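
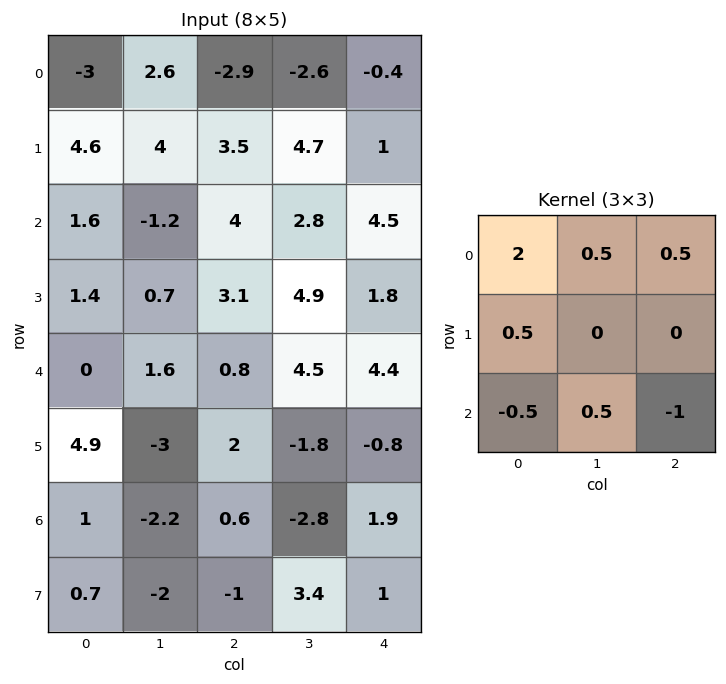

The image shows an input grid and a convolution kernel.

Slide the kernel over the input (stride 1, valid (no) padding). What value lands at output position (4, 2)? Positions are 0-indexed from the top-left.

3.45

The receptive field on the input at this output position is [0.8 4.5 4.4 / 2 -1.8 -0.8 / 0.6 -2.8 1.9]. Elementwise product with the kernel and sum: 0.8·2 + 4.5·0.5 + 4.4·0.5 + 2·0.5 + 0.6·-0.5 + -2.8·0.5 + 1.9·-1.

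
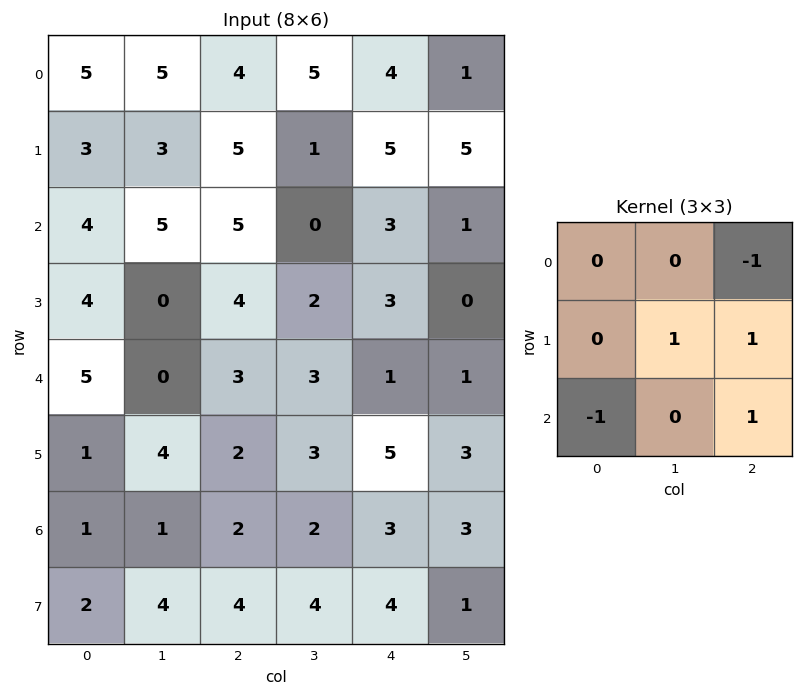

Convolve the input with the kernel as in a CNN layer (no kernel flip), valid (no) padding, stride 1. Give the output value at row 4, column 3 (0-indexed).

8

The receptive field on the input at this output position is [3 1 1 / 3 5 3 / 2 3 3]. Elementwise product with the kernel and sum: 1·-1 + 5·1 + 3·1 + 2·-1 + 3·1.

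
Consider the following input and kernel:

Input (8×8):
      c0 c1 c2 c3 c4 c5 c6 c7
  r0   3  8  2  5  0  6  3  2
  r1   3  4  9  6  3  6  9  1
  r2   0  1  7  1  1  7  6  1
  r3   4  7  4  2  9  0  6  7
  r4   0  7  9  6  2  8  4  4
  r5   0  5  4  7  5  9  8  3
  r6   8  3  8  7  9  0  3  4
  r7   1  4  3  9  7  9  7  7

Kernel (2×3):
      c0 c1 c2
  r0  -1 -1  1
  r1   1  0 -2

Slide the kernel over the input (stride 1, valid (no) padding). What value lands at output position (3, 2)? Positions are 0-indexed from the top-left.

The receptive field on the input at this output position is [4 2 9 / 9 6 2]. Elementwise product with the kernel and sum: 4·-1 + 2·-1 + 9·1 + 9·1 + 2·-2.

8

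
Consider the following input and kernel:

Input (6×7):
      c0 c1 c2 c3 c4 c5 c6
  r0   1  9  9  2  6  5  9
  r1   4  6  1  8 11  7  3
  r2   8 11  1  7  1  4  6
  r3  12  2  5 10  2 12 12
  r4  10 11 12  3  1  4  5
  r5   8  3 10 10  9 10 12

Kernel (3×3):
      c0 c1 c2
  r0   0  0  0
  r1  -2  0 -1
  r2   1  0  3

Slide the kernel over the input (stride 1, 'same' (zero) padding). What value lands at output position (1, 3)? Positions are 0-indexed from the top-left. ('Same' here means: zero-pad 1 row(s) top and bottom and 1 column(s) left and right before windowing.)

-9

The receptive field on the zero-padded input at this output position is [9 2 6 / 1 8 11 / 1 7 1]. Elementwise product with the kernel and sum: 1·-2 + 11·-1 + 1·1 + 1·3.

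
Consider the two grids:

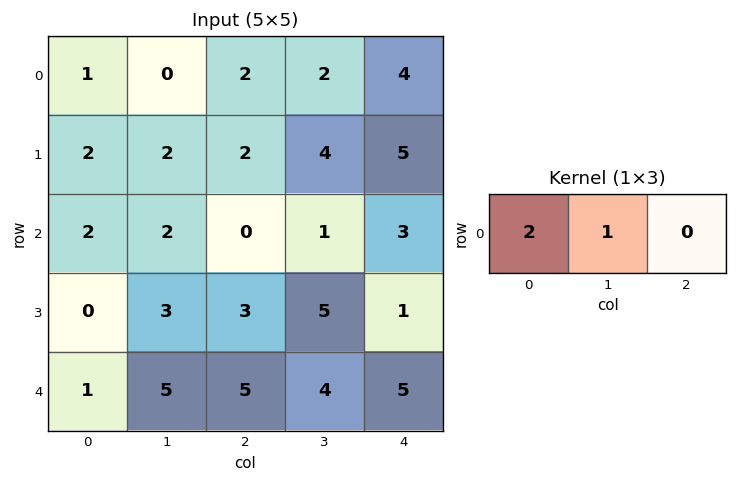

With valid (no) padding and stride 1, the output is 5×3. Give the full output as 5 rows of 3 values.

2 2 6
6 6 8
6 4 1
3 9 11
7 15 14

Output[0,0]: The receptive field on the input at this output position is [1 0 2]. Elementwise product with the kernel and sum: 1·2 + 0·1.
Output[0,1]: The receptive field on the input at this output position is [0 2 2]. Elementwise product with the kernel and sum: 0·2 + 2·1.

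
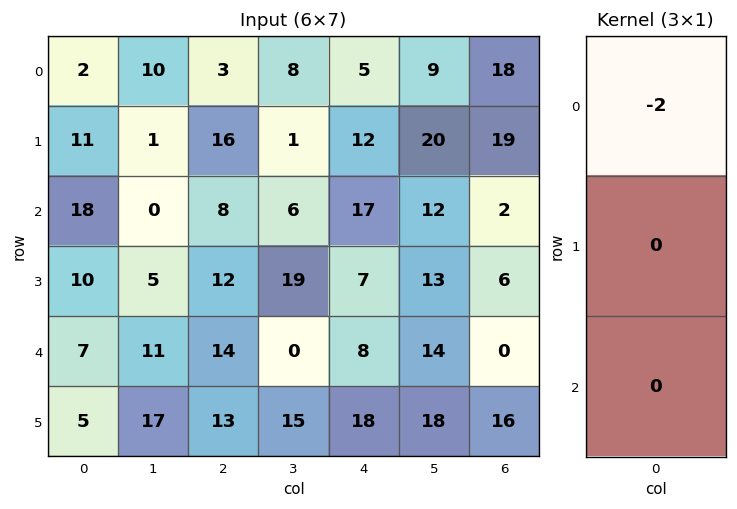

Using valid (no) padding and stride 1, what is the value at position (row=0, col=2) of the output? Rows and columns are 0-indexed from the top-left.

-6

The receptive field on the input at this output position is [3 / 16 / 8]. Elementwise product with the kernel and sum: 3·-2.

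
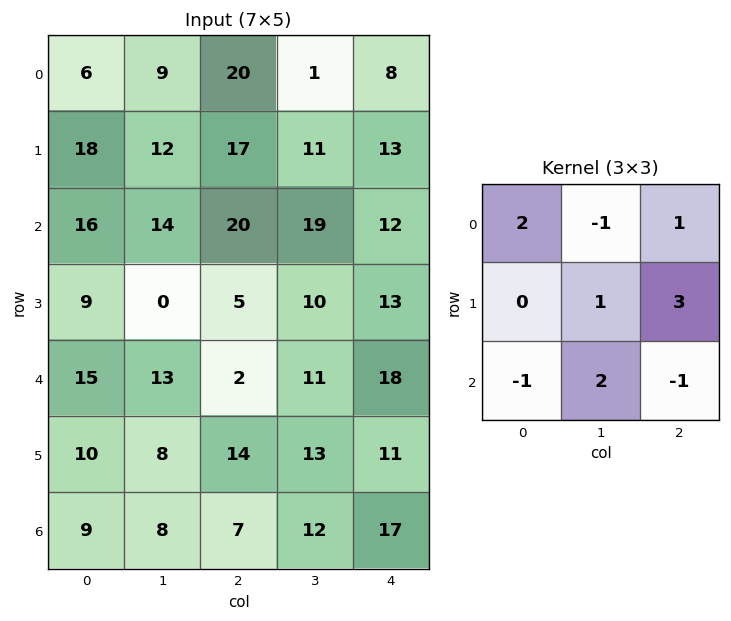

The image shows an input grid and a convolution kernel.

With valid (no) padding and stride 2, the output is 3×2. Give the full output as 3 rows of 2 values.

Output[0,0]: The receptive field on the input at this output position is [6 9 20 / 18 12 17 / 16 14 20]. Elementwise product with the kernel and sum: 6·2 + 9·-1 + 20·1 + 12·1 + 17·3 + 16·-1 + 14·2 + 20·-1.
Output[0,1]: The receptive field on the input at this output position is [20 1 8 / 17 11 13 / 20 19 12]. Elementwise product with the kernel and sum: 20·2 + 1·-1 + 8·1 + 11·1 + 13·3 + 20·-1 + 19·2 + 12·-1.

78 103
62 84
69 57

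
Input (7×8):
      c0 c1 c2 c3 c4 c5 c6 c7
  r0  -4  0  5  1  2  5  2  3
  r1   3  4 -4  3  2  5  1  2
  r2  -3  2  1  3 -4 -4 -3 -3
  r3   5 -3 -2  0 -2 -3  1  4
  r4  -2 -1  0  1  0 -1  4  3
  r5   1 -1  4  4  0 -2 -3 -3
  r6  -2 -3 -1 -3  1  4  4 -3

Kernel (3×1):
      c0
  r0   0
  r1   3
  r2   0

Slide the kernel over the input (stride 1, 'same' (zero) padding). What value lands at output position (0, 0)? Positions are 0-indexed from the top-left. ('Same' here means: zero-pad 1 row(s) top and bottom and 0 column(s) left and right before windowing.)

-12

The receptive field on the zero-padded input at this output position is [0 / -4 / 3]. Elementwise product with the kernel and sum: -4·3.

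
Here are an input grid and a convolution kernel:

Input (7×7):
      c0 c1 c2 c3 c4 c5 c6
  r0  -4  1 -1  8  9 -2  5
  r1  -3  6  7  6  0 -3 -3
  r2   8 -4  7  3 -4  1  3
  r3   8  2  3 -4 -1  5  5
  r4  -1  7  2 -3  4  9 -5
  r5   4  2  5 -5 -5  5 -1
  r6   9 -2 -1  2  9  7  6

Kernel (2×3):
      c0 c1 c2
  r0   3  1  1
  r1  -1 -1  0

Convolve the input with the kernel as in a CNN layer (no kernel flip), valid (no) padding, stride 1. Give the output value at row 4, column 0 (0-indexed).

The receptive field on the input at this output position is [-1 7 2 / 4 2 5]. Elementwise product with the kernel and sum: -1·3 + 7·1 + 2·1 + 4·-1 + 2·-1.

0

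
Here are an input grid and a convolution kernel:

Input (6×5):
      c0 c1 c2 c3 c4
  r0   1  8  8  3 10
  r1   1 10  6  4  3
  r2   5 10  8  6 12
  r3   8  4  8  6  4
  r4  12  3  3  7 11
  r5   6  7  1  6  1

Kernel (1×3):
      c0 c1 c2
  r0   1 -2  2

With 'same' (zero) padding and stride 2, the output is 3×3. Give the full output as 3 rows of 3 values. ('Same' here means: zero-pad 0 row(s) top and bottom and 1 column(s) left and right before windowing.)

Output[0,0]: The receptive field on the zero-padded input at this output position is [0 1 8]. Elementwise product with the kernel and sum: 0·1 + 1·-2 + 8·2.

14 -2 -17
10 6 -18
-18 11 -15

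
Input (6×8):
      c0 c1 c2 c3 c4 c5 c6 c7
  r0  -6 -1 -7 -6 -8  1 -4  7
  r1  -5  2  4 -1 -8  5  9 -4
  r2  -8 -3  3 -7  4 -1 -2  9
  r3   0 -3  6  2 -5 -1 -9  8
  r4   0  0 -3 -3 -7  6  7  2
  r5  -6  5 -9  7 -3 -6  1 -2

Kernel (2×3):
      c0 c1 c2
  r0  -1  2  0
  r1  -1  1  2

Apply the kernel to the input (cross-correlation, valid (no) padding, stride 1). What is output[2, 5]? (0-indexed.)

The receptive field on the input at this output position is [-1 -2 9 / -1 -9 8]. Elementwise product with the kernel and sum: -1·-1 + -2·2 + -1·-1 + -9·1 + 8·2.

5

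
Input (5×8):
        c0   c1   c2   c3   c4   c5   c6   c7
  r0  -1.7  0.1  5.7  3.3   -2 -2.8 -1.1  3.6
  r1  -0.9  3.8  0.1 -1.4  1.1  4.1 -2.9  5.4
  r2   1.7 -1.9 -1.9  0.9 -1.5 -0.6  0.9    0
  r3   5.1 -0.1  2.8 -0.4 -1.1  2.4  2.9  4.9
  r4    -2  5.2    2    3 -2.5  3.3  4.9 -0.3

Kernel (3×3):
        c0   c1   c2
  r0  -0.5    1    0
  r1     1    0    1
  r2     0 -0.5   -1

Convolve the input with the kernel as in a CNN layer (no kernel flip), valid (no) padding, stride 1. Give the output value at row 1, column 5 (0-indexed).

-11.9

The receptive field on the input at this output position is [4.1 -2.9 5.4 / -0.6 0.9 0 / 2.4 2.9 4.9]. Elementwise product with the kernel and sum: 4.1·-0.5 + -2.9·1 + -0.6·1 + 0·1 + 2.9·-0.5 + 4.9·-1.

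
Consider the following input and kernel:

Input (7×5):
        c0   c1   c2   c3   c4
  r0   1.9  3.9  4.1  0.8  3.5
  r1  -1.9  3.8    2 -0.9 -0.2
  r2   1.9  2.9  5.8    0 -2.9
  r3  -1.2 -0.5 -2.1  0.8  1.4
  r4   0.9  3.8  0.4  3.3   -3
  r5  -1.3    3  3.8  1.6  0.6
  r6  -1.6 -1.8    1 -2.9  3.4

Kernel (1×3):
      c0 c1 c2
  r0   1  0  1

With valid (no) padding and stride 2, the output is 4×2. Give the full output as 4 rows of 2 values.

6 7.6
7.7 2.9
1.3 -2.6
-0.6 4.4

Output[0,0]: The receptive field on the input at this output position is [1.9 3.9 4.1]. Elementwise product with the kernel and sum: 1.9·1 + 4.1·1.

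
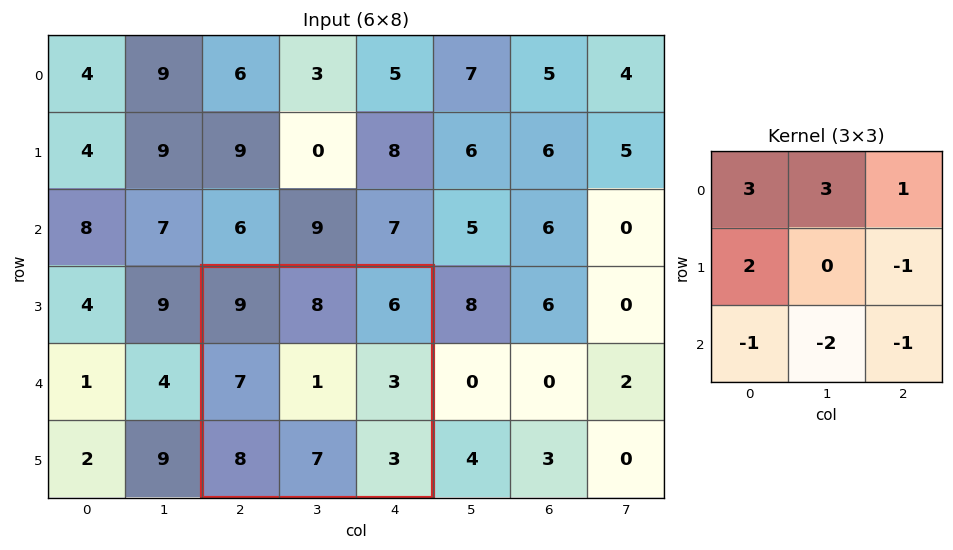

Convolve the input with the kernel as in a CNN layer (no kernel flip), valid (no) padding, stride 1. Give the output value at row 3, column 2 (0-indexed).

The receptive field on the input at this output position is [9 8 6 / 7 1 3 / 8 7 3]. Elementwise product with the kernel and sum: 9·3 + 8·3 + 6·1 + 7·2 + 3·-1 + 8·-1 + 7·-2 + 3·-1.

43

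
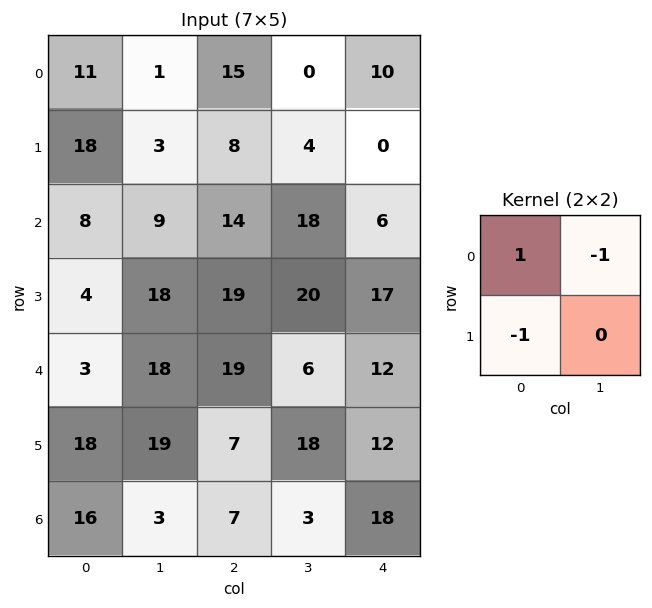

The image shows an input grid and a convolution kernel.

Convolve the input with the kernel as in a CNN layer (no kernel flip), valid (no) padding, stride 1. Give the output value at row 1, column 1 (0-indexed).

-14

The receptive field on the input at this output position is [3 8 / 9 14]. Elementwise product with the kernel and sum: 3·1 + 8·-1 + 9·-1.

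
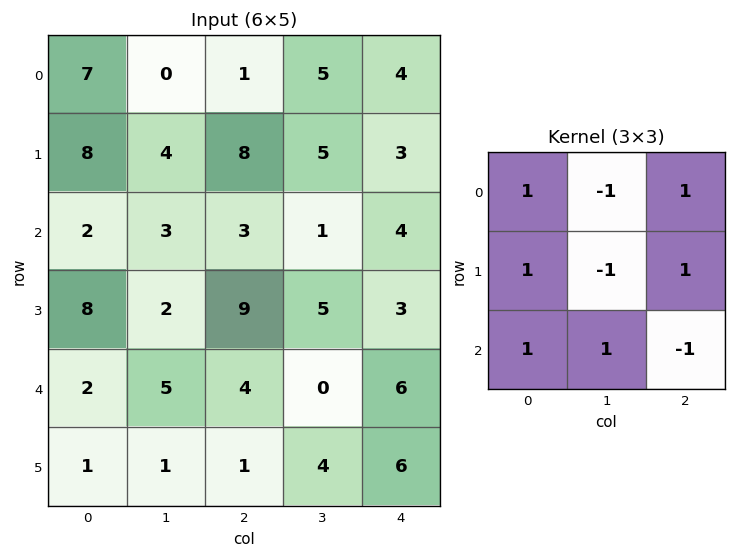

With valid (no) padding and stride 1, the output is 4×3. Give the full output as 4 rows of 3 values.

22 10 6
15 8 23
20 8 11
17 -3 16

Output[0,0]: The receptive field on the input at this output position is [7 0 1 / 8 4 8 / 2 3 3]. Elementwise product with the kernel and sum: 7·1 + 0·-1 + 1·1 + 8·1 + 4·-1 + 8·1 + 2·1 + 3·1 + 3·-1.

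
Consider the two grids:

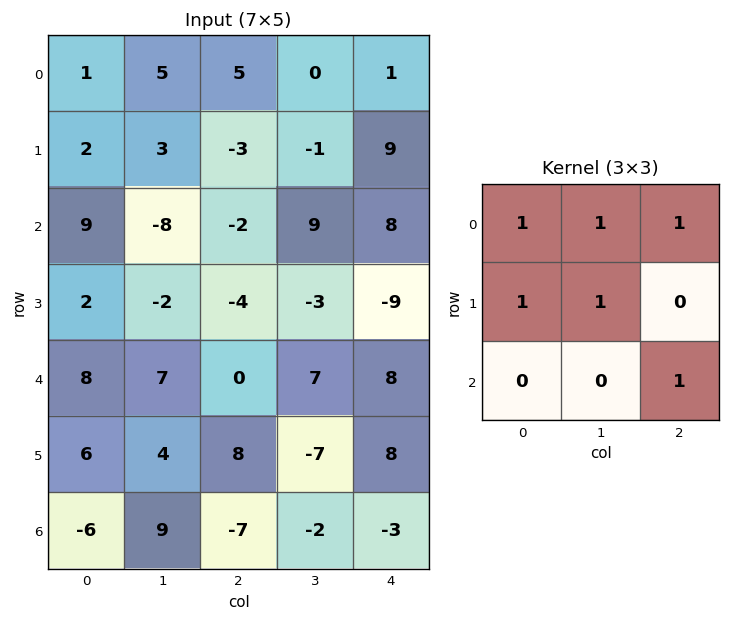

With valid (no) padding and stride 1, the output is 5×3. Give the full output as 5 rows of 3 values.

14 19 10
-1 -14 3
-1 0 16
19 -9 -1
18 24 13

Output[0,0]: The receptive field on the input at this output position is [1 5 5 / 2 3 -3 / 9 -8 -2]. Elementwise product with the kernel and sum: 1·1 + 5·1 + 5·1 + 2·1 + 3·1 + -2·1.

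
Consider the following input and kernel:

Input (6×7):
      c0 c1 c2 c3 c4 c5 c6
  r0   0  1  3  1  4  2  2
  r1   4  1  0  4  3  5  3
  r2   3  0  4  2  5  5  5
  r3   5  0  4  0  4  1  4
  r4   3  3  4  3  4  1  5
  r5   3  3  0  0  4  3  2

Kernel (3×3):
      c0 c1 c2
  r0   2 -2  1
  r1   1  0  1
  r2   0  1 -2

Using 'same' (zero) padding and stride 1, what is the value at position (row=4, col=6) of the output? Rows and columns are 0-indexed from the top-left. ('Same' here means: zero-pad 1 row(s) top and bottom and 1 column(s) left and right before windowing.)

The receptive field on the zero-padded input at this output position is [1 4 0 / 1 5 0 / 3 2 0]. Elementwise product with the kernel and sum: 1·2 + 4·-2 + 0·1 + 1·1 + 0·1 + 2·1 + 0·-2.

-3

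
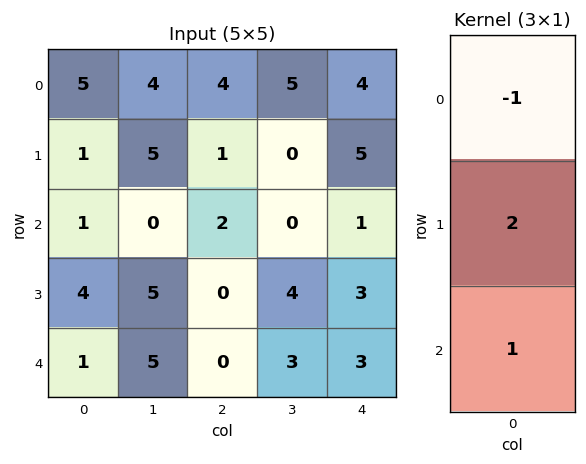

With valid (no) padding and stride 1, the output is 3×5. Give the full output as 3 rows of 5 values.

Output[0,0]: The receptive field on the input at this output position is [5 / 1 / 1]. Elementwise product with the kernel and sum: 5·-1 + 1·2 + 1·1.

-2 6 0 -5 7
5 0 3 4 0
8 15 -2 11 8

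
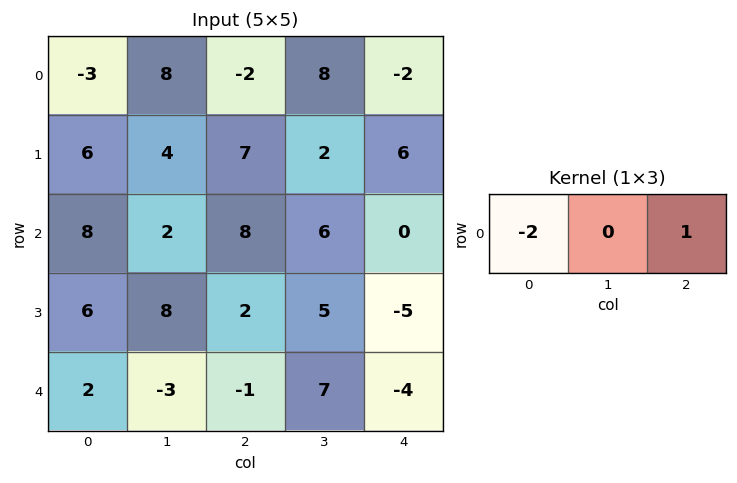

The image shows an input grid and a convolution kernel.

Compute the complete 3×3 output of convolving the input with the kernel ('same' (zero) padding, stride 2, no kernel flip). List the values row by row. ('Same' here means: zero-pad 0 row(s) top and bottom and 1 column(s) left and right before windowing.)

8 -8 -16
2 2 -12
-3 13 -14

Output[0,0]: The receptive field on the zero-padded input at this output position is [0 -3 8]. Elementwise product with the kernel and sum: 0·-2 + 8·1.
Output[0,1]: The receptive field on the zero-padded input at this output position is [8 -2 8]. Elementwise product with the kernel and sum: 8·-2 + 8·1.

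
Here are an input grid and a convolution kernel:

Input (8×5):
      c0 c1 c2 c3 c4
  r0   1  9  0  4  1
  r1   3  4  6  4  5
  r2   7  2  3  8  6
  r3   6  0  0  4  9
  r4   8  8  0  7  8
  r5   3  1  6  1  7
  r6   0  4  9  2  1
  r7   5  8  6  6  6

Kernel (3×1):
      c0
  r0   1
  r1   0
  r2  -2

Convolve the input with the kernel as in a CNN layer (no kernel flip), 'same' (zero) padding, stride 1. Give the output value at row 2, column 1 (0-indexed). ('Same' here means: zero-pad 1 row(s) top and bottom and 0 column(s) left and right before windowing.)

4

The receptive field on the zero-padded input at this output position is [4 / 2 / 0]. Elementwise product with the kernel and sum: 4·1 + 0·-2.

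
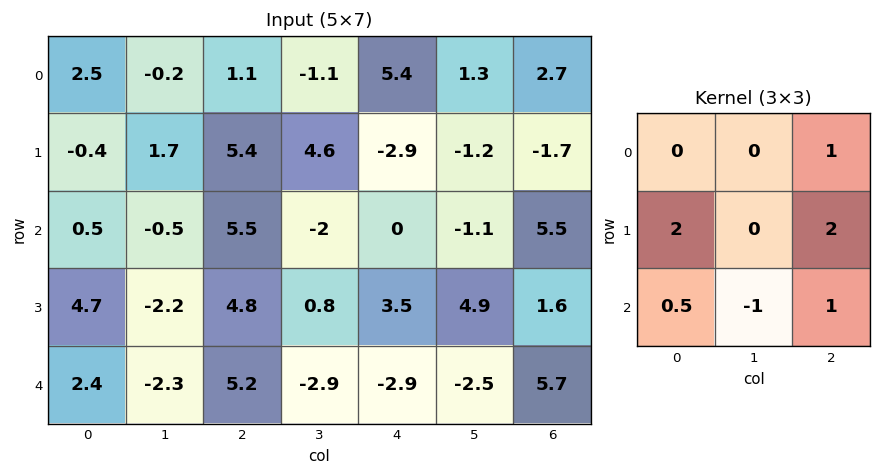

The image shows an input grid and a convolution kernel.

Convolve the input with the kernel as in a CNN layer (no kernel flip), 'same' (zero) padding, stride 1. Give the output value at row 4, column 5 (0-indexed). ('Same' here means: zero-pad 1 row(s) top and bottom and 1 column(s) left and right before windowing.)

7.2

The receptive field on the zero-padded input at this output position is [3.5 4.9 1.6 / -2.9 -2.5 5.7 / 0 0 0]. Elementwise product with the kernel and sum: 1.6·1 + -2.9·2 + 5.7·2 + 0·0.5 + 0·-1 + 0·1.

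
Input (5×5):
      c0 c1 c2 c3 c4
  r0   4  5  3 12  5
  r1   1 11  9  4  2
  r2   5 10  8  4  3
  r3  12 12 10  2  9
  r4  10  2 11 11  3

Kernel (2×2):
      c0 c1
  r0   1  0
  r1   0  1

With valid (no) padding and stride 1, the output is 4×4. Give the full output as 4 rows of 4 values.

Output[0,0]: The receptive field on the input at this output position is [4 5 / 1 11]. Elementwise product with the kernel and sum: 4·1 + 11·1.
Output[0,1]: The receptive field on the input at this output position is [5 3 / 11 9]. Elementwise product with the kernel and sum: 5·1 + 9·1.

15 14 7 14
11 19 13 7
17 20 10 13
14 23 21 5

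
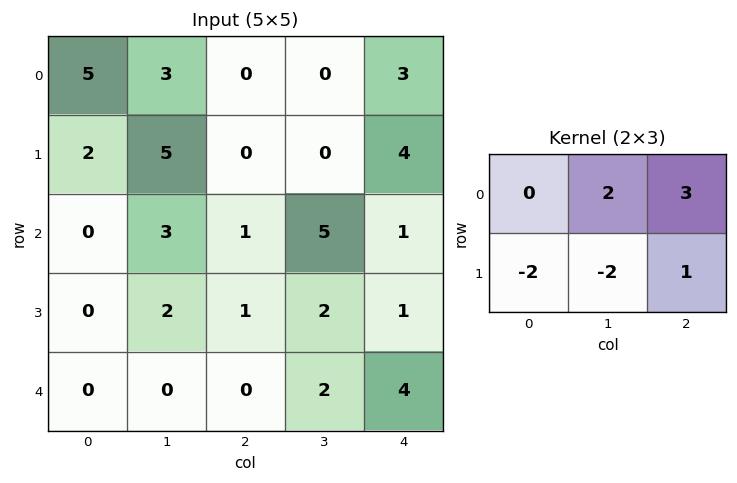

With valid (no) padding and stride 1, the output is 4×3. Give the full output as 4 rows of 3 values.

Output[0,0]: The receptive field on the input at this output position is [5 3 0 / 2 5 0]. Elementwise product with the kernel and sum: 3·2 + 0·3 + 2·-2 + 5·-2 + 0·1.
Output[0,1]: The receptive field on the input at this output position is [3 0 0 / 5 0 0]. Elementwise product with the kernel and sum: 0·2 + 0·3 + 5·-2 + 0·-2 + 0·1.

-8 -10 13
5 -3 1
6 13 8
7 10 7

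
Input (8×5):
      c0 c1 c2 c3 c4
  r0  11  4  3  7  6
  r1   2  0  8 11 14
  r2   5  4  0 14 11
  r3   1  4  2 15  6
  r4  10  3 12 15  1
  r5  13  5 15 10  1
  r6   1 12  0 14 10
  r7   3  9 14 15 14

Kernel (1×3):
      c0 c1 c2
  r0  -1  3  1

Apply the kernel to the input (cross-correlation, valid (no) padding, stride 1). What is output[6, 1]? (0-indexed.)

The receptive field on the input at this output position is [12 0 14]. Elementwise product with the kernel and sum: 12·-1 + 0·3 + 14·1.

2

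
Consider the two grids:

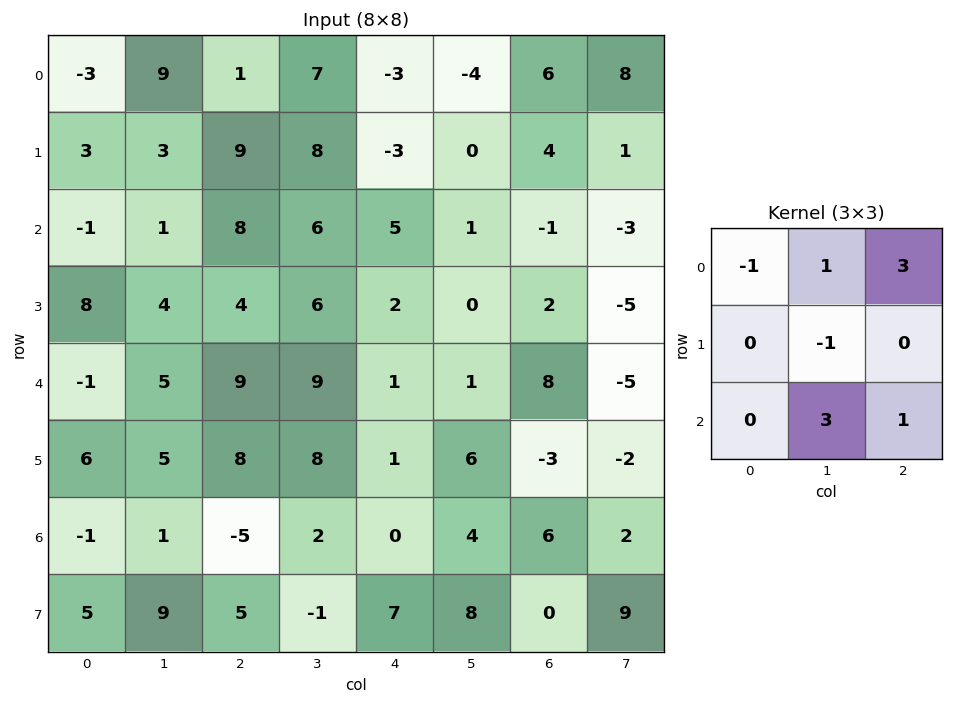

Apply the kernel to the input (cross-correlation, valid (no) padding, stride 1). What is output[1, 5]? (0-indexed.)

The receptive field on the input at this output position is [0 4 1 / 1 -1 -3 / 0 2 -5]. Elementwise product with the kernel and sum: 0·-1 + 4·1 + 1·3 + -1·-1 + 2·3 + -5·1.

9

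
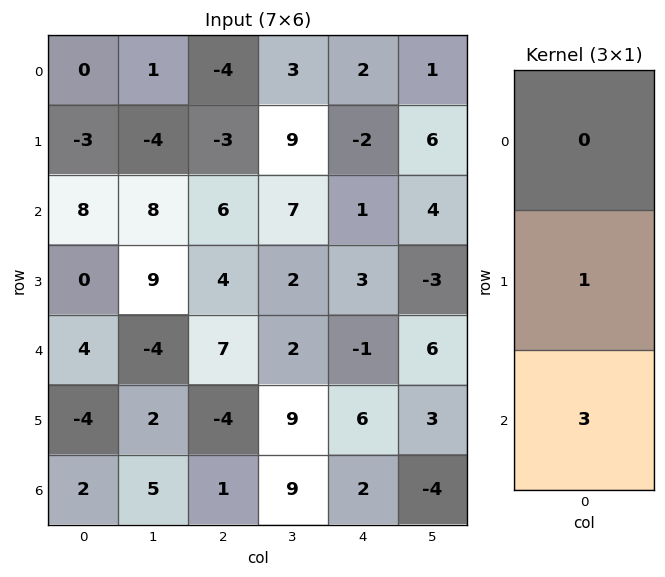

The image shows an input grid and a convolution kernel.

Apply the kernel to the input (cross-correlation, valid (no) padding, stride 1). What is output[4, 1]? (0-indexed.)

The receptive field on the input at this output position is [-4 / 2 / 5]. Elementwise product with the kernel and sum: 2·1 + 5·3.

17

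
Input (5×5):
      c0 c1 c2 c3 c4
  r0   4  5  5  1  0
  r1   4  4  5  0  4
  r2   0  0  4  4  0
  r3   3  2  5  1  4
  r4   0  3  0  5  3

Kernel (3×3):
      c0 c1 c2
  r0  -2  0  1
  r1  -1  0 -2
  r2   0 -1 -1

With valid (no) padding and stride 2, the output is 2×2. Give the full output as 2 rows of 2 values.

-21 -27
-12 -29

Output[0,0]: The receptive field on the input at this output position is [4 5 5 / 4 4 5 / 0 0 4]. Elementwise product with the kernel and sum: 4·-2 + 5·1 + 4·-1 + 5·-2 + 0·-1 + 4·-1.
Output[0,1]: The receptive field on the input at this output position is [5 1 0 / 5 0 4 / 4 4 0]. Elementwise product with the kernel and sum: 5·-2 + 0·1 + 5·-1 + 4·-2 + 4·-1 + 0·-1.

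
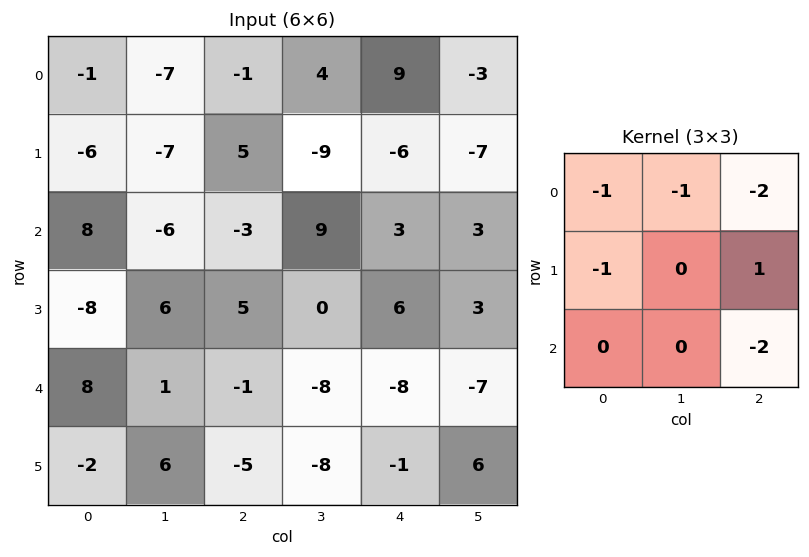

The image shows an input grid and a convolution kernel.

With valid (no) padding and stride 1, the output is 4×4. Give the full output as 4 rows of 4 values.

Output[0,0]: The receptive field on the input at this output position is [-1 -7 -1 / -6 -7 5 / 8 -6 -3]. Elementwise product with the kernel and sum: -1·-1 + -7·-1 + -1·-2 + -6·-1 + 5·1 + -3·-2.
Output[0,1]: The receptive field on the input at this output position is [-7 -1 4 / -7 5 -9 / -6 -3 9]. Elementwise product with the kernel and sum: -7·-1 + -1·-1 + 4·-2 + -7·-1 + -9·1 + 9·-2.

27 -20 -38 -11
-18 35 10 17
19 1 5 -1
-7 -4 -22 -23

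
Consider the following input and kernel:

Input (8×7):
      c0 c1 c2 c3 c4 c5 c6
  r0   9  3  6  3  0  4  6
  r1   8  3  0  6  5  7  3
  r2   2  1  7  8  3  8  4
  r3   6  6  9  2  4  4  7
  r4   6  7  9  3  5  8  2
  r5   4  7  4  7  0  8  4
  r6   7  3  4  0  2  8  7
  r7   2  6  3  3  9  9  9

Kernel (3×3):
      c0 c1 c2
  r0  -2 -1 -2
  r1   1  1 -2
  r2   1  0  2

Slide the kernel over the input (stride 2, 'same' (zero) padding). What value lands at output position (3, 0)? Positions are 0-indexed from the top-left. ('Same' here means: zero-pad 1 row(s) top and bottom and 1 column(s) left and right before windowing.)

The receptive field on the zero-padded input at this output position is [0 4 7 / 0 7 3 / 0 2 6]. Elementwise product with the kernel and sum: 0·-2 + 4·-1 + 7·-2 + 0·1 + 7·1 + 3·-2 + 0·1 + 6·2.

-5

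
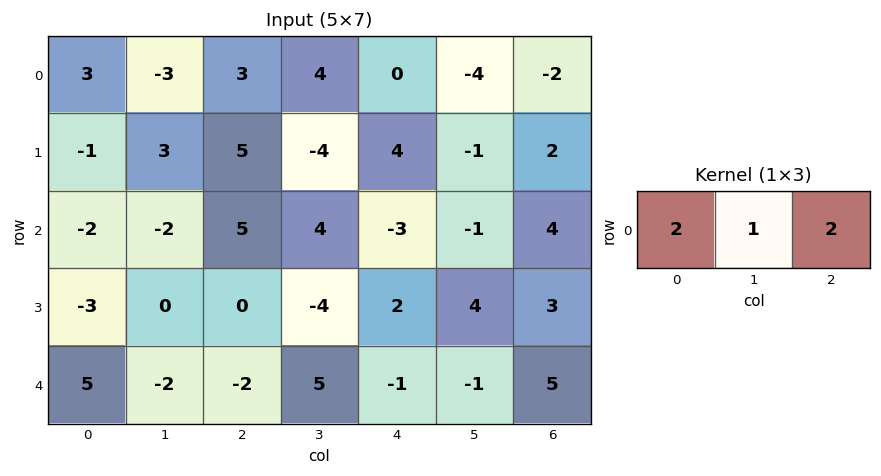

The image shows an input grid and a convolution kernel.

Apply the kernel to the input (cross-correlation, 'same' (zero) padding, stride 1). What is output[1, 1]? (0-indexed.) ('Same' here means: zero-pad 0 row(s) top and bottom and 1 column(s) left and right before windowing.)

The receptive field on the zero-padded input at this output position is [-1 3 5]. Elementwise product with the kernel and sum: -1·2 + 3·1 + 5·2.

11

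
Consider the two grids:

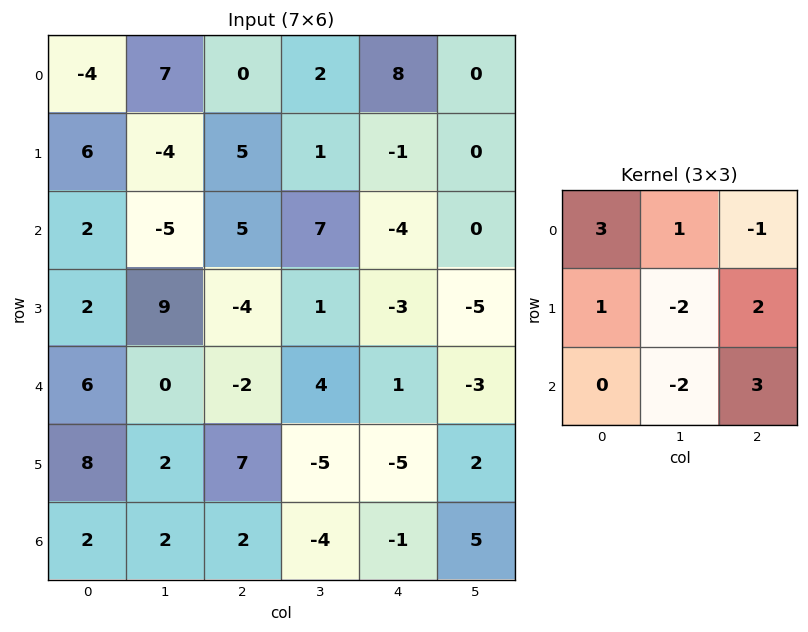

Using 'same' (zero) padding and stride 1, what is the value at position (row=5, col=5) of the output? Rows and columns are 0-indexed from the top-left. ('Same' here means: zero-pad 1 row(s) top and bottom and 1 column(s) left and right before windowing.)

-19

The receptive field on the zero-padded input at this output position is [1 -3 0 / -5 2 0 / -1 5 0]. Elementwise product with the kernel and sum: 1·3 + -3·1 + 0·-1 + -5·1 + 2·-2 + 0·2 + 5·-2 + 0·3.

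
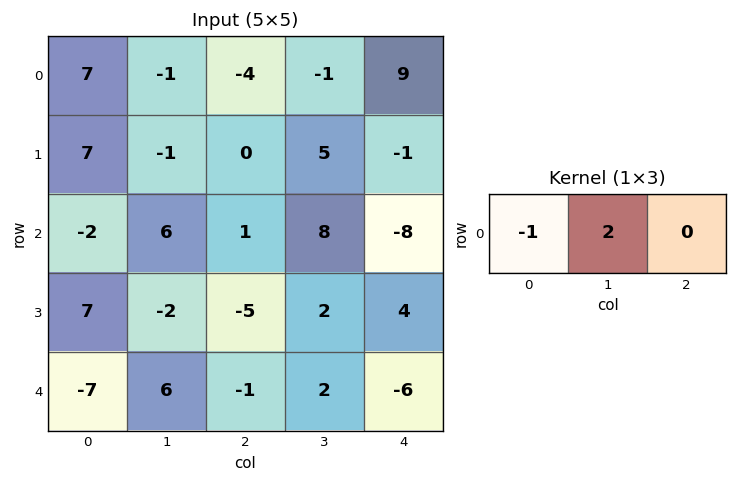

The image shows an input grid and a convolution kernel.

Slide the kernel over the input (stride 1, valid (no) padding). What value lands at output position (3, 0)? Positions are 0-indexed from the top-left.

-11

The receptive field on the input at this output position is [7 -2 -5]. Elementwise product with the kernel and sum: 7·-1 + -2·2.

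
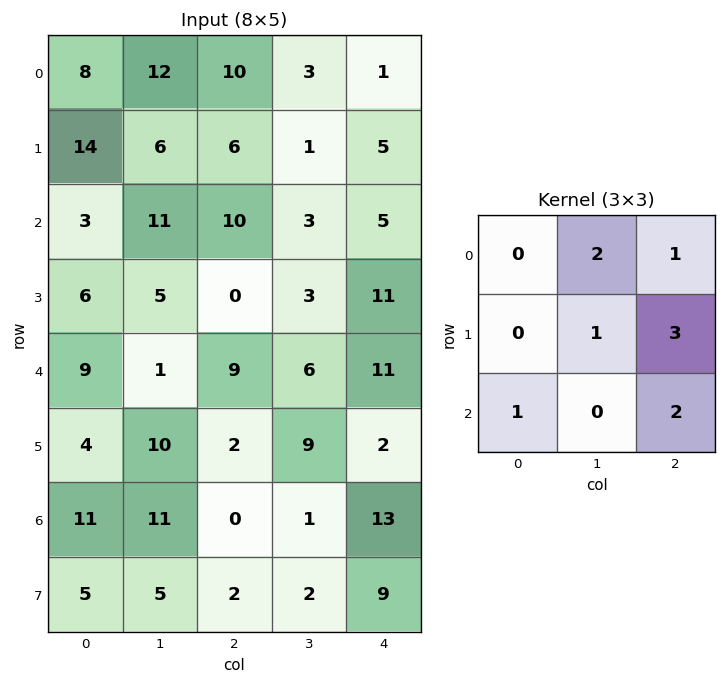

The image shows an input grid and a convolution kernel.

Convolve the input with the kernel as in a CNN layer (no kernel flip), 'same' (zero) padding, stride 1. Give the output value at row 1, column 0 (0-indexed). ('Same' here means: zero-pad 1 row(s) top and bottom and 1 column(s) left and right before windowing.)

The receptive field on the zero-padded input at this output position is [0 8 12 / 0 14 6 / 0 3 11]. Elementwise product with the kernel and sum: 8·2 + 12·1 + 14·1 + 6·3 + 0·1 + 11·2.

82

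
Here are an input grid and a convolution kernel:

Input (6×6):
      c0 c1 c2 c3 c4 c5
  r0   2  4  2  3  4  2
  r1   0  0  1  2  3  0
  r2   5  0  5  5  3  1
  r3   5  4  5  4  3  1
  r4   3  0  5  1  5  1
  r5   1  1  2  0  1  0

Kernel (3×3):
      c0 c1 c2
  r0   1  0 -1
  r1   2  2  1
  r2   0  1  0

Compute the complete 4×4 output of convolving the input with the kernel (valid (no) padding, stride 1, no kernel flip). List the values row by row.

1 10 12 14
18 18 25 22
23 22 24 24
12 13 19 17

Output[0,0]: The receptive field on the input at this output position is [2 4 2 / 0 0 1 / 5 0 5]. Elementwise product with the kernel and sum: 2·1 + 2·-1 + 0·2 + 0·2 + 1·1 + 0·1.
Output[0,1]: The receptive field on the input at this output position is [4 2 3 / 0 1 2 / 0 5 5]. Elementwise product with the kernel and sum: 4·1 + 3·-1 + 0·2 + 1·2 + 2·1 + 5·1.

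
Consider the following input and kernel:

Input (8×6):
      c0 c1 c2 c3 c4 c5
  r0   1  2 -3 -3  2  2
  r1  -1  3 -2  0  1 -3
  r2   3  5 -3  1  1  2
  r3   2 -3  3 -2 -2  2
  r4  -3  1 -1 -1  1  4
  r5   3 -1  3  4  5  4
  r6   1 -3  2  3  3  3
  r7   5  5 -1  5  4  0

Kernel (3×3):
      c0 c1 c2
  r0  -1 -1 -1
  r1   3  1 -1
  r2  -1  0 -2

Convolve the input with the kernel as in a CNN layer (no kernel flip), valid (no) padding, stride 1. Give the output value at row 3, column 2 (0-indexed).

The receptive field on the input at this output position is [3 -2 -2 / -1 -1 1 / 3 4 5]. Elementwise product with the kernel and sum: 3·-1 + -2·-1 + -2·-1 + -1·3 + -1·1 + 1·-1 + 3·-1 + 5·-2.

-17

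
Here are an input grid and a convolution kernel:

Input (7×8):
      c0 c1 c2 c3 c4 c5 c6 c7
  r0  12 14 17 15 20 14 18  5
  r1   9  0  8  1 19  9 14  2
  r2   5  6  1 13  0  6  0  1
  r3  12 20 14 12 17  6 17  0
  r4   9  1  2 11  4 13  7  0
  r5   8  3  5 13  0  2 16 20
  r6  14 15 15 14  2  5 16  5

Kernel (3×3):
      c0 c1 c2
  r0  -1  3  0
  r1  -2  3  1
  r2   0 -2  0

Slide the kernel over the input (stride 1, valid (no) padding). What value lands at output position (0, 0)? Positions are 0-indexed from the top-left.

The receptive field on the input at this output position is [12 14 17 / 9 0 8 / 5 6 1]. Elementwise product with the kernel and sum: 12·-1 + 14·3 + 9·-2 + 0·3 + 8·1 + 6·-2.

8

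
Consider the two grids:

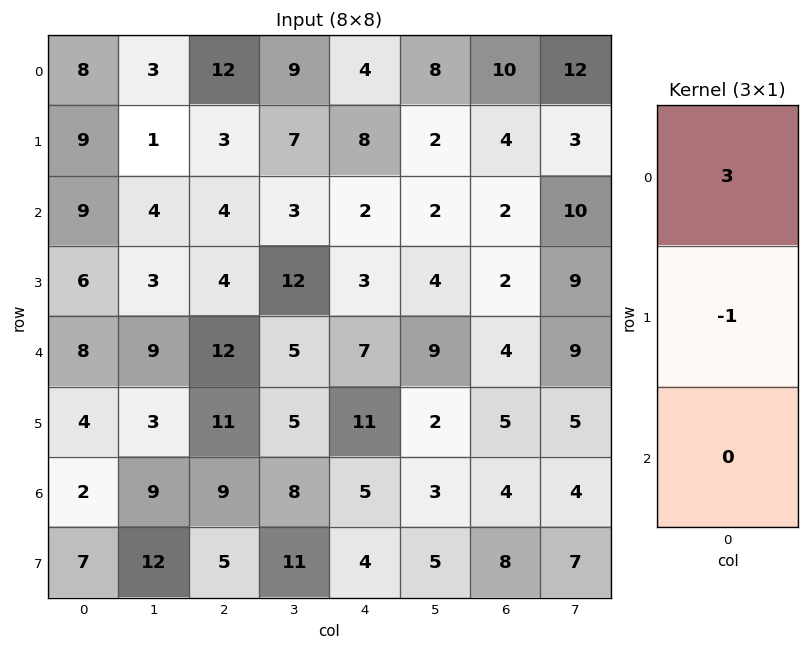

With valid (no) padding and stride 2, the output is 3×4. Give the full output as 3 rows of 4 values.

Output[0,0]: The receptive field on the input at this output position is [8 / 9 / 9]. Elementwise product with the kernel and sum: 8·3 + 9·-1.

15 33 4 26
21 8 3 4
20 25 10 7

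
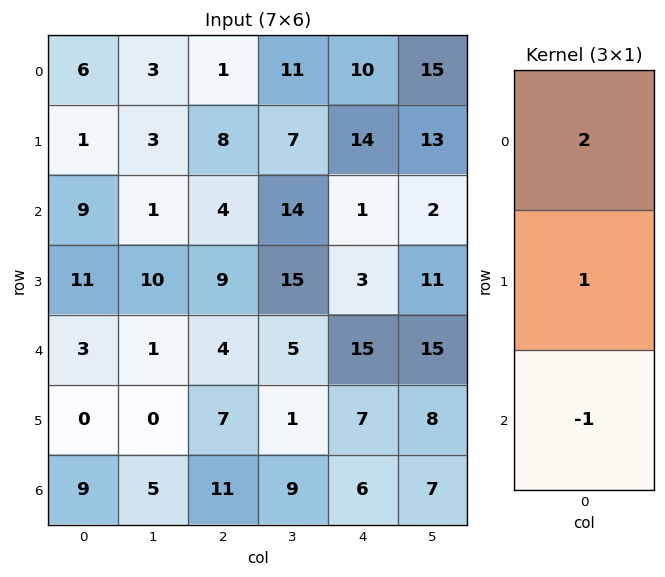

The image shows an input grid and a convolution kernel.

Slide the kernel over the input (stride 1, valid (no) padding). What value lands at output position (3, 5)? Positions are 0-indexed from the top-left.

29

The receptive field on the input at this output position is [11 / 15 / 8]. Elementwise product with the kernel and sum: 11·2 + 15·1 + 8·-1.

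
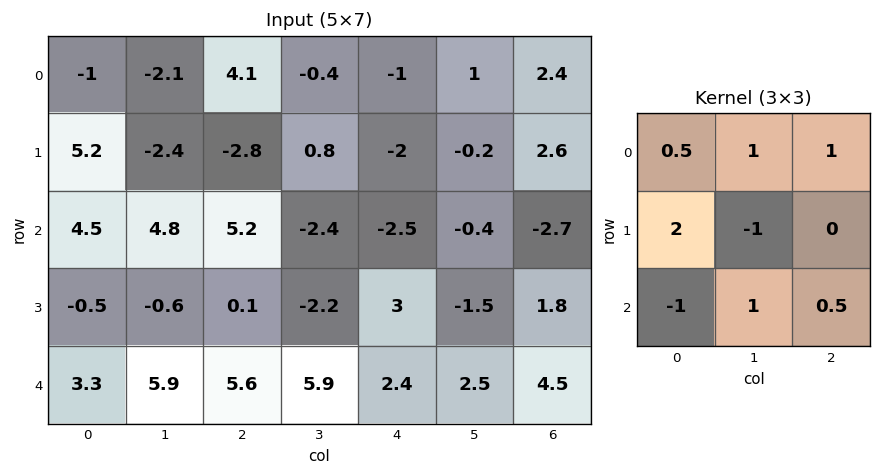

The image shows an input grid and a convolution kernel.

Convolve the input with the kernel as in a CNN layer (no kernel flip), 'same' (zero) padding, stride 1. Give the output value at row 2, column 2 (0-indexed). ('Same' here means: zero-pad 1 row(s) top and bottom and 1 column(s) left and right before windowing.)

0.8

The receptive field on the zero-padded input at this output position is [-2.4 -2.8 0.8 / 4.8 5.2 -2.4 / -0.6 0.1 -2.2]. Elementwise product with the kernel and sum: -2.4·0.5 + -2.8·1 + 0.8·1 + 4.8·2 + 5.2·-1 + -0.6·-1 + 0.1·1 + -2.2·0.5.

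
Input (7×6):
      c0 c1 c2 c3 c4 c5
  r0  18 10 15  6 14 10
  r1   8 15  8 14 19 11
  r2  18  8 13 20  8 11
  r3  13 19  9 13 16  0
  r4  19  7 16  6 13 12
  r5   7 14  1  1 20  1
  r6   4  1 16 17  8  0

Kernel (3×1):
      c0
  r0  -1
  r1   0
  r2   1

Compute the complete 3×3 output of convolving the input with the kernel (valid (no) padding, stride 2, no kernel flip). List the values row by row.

0 -2 -6
1 3 5
-15 0 -5

Output[0,0]: The receptive field on the input at this output position is [18 / 8 / 18]. Elementwise product with the kernel and sum: 18·-1 + 18·1.
Output[0,1]: The receptive field on the input at this output position is [15 / 8 / 13]. Elementwise product with the kernel and sum: 15·-1 + 13·1.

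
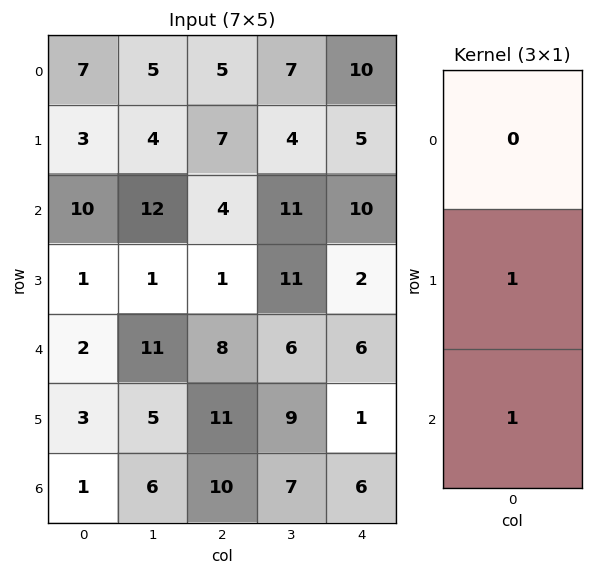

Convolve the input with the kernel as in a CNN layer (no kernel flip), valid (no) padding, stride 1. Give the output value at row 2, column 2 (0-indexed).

The receptive field on the input at this output position is [4 / 1 / 8]. Elementwise product with the kernel and sum: 1·1 + 8·1.

9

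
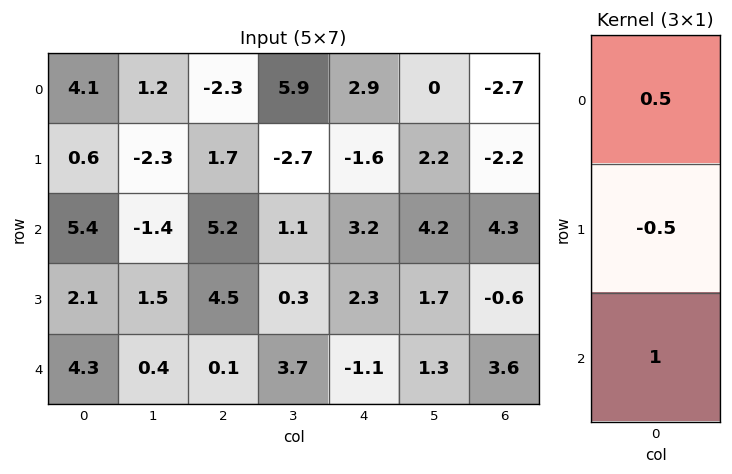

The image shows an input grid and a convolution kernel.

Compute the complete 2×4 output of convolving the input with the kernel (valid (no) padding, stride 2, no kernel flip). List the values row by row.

Output[0,0]: The receptive field on the input at this output position is [4.1 / 0.6 / 5.4]. Elementwise product with the kernel and sum: 4.1·0.5 + 0.6·-0.5 + 5.4·1.
Output[0,1]: The receptive field on the input at this output position is [-2.3 / 1.7 / 5.2]. Elementwise product with the kernel and sum: -2.3·0.5 + 1.7·-0.5 + 5.2·1.

7.15 3.2 5.45 4.05
5.95 0.45 -0.65 6.05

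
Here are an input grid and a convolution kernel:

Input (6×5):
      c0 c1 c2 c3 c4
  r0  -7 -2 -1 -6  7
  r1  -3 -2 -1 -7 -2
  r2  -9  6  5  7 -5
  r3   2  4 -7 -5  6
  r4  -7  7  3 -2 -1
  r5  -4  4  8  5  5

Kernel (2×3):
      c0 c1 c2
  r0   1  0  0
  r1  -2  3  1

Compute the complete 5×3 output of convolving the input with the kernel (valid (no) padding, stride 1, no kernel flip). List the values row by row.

-8 -8 -22
38 8 5
-8 -28 10
40 -3 -20
21 28 7

Output[0,0]: The receptive field on the input at this output position is [-7 -2 -1 / -3 -2 -1]. Elementwise product with the kernel and sum: -7·1 + -3·-2 + -2·3 + -1·1.
Output[0,1]: The receptive field on the input at this output position is [-2 -1 -6 / -2 -1 -7]. Elementwise product with the kernel and sum: -2·1 + -2·-2 + -1·3 + -7·1.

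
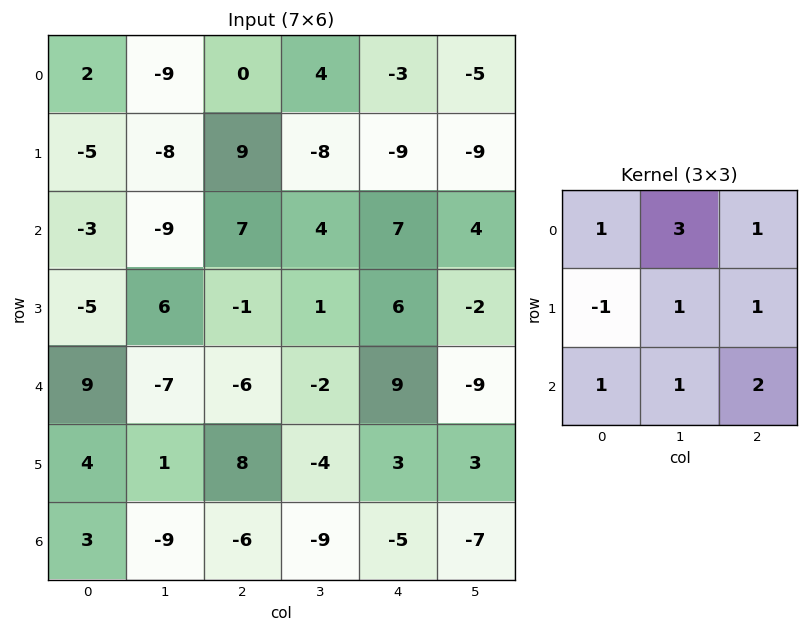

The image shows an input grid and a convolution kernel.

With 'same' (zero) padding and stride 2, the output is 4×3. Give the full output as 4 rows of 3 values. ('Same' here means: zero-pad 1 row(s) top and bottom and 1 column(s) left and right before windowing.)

Output[0,0]: The receptive field on the zero-padded input at this output position is [0 0 0 / 0 2 -9 / 0 -5 -8]. Elementwise product with the kernel and sum: 0·1 + 0·3 + 0·1 + 0·-1 + 2·1 + -9·1 + 0·1 + -5·1 + -8·2.

-28 -2 -47
-28 38 -34
-1 4 24
7 15 5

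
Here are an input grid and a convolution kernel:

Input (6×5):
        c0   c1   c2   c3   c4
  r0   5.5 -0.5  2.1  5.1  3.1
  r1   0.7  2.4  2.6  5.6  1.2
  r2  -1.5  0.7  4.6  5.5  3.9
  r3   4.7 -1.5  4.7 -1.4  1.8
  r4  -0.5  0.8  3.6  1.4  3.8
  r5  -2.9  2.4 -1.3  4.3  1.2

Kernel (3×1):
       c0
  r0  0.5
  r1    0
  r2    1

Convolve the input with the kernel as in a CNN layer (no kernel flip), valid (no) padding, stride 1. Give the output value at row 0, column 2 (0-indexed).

5.65

The receptive field on the input at this output position is [2.1 / 2.6 / 4.6]. Elementwise product with the kernel and sum: 2.1·0.5 + 4.6·1.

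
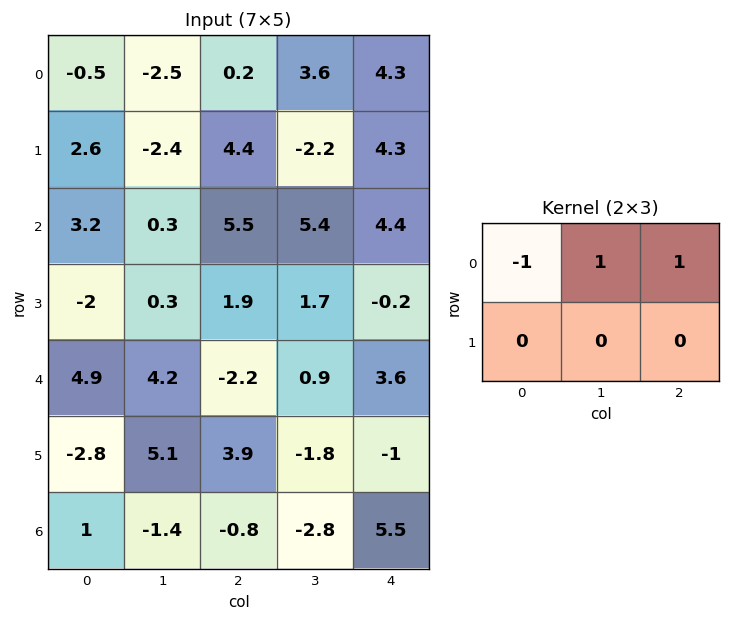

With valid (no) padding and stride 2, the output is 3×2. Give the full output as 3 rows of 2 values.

-1.8 7.7
2.6 4.3
-2.9 6.7

Output[0,0]: The receptive field on the input at this output position is [-0.5 -2.5 0.2 / 2.6 -2.4 4.4]. Elementwise product with the kernel and sum: -0.5·-1 + -2.5·1 + 0.2·1.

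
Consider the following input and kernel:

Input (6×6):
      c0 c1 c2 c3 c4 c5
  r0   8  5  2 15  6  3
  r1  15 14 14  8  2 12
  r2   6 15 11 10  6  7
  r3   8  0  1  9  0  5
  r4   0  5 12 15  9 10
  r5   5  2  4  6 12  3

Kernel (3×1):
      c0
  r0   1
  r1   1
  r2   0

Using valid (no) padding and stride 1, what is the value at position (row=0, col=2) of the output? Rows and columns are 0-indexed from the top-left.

The receptive field on the input at this output position is [2 / 14 / 11]. Elementwise product with the kernel and sum: 2·1 + 14·1.

16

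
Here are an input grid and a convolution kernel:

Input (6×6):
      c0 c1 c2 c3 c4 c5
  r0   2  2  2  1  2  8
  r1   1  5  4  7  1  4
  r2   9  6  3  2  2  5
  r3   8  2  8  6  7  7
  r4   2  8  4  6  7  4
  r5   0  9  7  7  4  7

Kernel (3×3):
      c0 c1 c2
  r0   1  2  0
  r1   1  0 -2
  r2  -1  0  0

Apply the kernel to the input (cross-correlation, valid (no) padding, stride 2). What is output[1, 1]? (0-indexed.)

The receptive field on the input at this output position is [3 2 2 / 8 6 7 / 4 6 7]. Elementwise product with the kernel and sum: 3·1 + 2·2 + 8·1 + 7·-2 + 4·-1.

-3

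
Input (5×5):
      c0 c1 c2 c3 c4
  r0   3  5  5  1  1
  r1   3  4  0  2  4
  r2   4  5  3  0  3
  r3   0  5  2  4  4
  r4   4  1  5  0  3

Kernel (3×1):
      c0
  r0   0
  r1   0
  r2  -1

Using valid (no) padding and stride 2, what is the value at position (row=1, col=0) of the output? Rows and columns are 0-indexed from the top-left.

-4

The receptive field on the input at this output position is [4 / 0 / 4]. Elementwise product with the kernel and sum: 4·-1.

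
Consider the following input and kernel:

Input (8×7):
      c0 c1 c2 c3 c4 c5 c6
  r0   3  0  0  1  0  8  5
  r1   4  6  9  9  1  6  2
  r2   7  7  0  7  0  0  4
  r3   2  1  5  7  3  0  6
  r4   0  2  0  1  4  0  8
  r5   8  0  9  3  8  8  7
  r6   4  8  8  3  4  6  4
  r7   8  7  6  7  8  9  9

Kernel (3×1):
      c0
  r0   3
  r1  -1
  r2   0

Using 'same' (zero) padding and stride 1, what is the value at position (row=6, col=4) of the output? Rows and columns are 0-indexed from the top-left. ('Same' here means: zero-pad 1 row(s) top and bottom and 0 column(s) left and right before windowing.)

20

The receptive field on the zero-padded input at this output position is [8 / 4 / 8]. Elementwise product with the kernel and sum: 8·3 + 4·-1.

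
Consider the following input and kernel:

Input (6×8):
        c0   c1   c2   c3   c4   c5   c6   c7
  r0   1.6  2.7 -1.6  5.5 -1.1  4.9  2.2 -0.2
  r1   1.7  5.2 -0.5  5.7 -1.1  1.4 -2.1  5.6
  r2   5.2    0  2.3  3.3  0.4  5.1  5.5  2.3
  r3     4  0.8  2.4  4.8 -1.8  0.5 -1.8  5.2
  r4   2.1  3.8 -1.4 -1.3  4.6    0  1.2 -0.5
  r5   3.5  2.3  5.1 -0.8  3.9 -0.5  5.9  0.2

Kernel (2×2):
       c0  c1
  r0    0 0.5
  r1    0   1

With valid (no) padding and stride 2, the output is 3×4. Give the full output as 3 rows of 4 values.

Output[0,0]: The receptive field on the input at this output position is [1.6 2.7 / 1.7 5.2]. Elementwise product with the kernel and sum: 2.7·0.5 + 5.2·1.

6.55 8.45 3.85 5.5
0.8 6.45 3.05 6.35
4.2 -1.45 -0.5 -0.05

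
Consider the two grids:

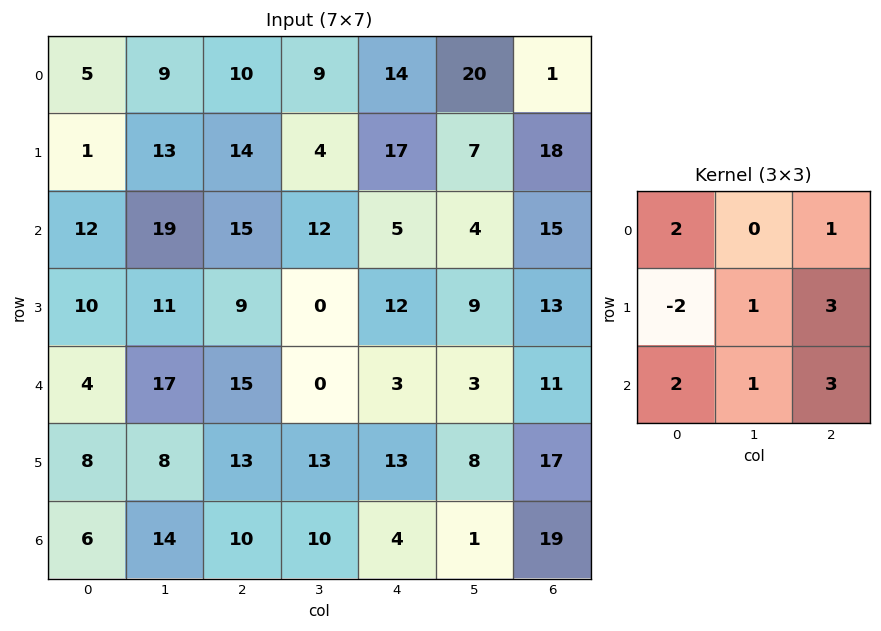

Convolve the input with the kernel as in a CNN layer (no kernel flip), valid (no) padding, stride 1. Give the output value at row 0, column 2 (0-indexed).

118

The receptive field on the input at this output position is [10 9 14 / 14 4 17 / 15 12 5]. Elementwise product with the kernel and sum: 10·2 + 14·1 + 14·-2 + 4·1 + 17·3 + 15·2 + 12·1 + 5·3.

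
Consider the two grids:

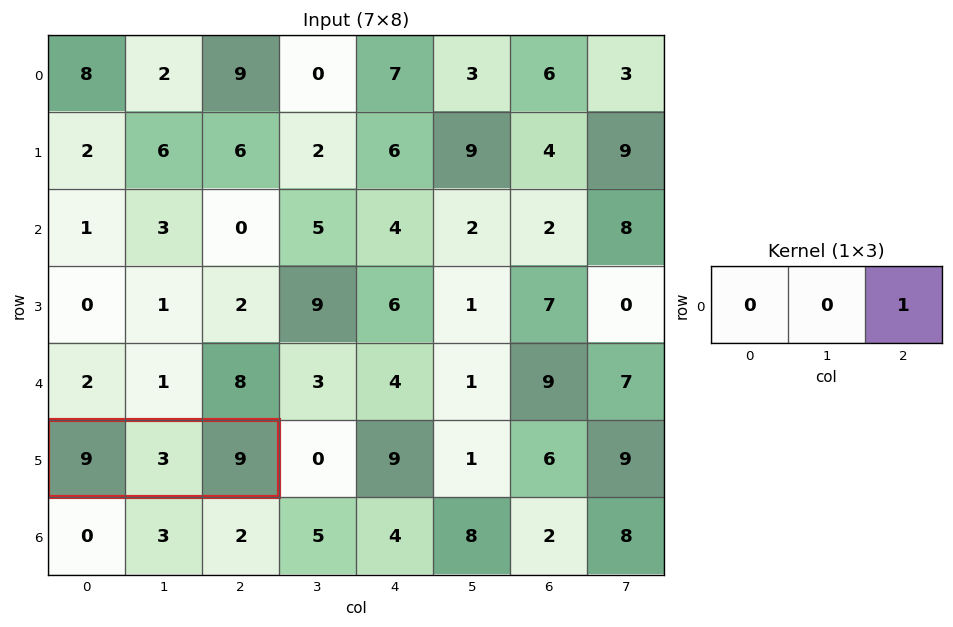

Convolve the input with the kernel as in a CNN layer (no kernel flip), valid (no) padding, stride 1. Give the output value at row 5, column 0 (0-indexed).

The receptive field on the input at this output position is [9 3 9]. Elementwise product with the kernel and sum: 9·1.

9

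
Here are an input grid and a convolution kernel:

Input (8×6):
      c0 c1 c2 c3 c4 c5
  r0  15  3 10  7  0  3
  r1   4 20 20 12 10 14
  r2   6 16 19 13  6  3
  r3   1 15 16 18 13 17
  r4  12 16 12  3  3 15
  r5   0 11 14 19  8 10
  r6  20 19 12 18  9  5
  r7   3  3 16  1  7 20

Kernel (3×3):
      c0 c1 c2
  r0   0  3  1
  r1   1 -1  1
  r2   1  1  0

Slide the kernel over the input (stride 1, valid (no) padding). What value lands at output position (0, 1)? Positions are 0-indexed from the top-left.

The receptive field on the input at this output position is [3 10 7 / 20 20 12 / 16 19 13]. Elementwise product with the kernel and sum: 10·3 + 7·1 + 20·1 + 20·-1 + 12·1 + 16·1 + 19·1.

84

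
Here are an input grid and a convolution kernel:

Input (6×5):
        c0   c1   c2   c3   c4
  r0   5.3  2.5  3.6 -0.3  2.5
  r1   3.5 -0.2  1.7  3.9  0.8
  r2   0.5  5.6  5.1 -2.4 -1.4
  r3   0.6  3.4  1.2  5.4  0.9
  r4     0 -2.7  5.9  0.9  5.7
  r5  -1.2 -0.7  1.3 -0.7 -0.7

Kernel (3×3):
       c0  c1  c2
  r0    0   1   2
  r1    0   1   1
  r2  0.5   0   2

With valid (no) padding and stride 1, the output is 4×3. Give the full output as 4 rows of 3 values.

21.65 6.6 9.15
16.6 24.7 4.1
32.2 7.35 15.45
11 17.05 13.05

Output[0,0]: The receptive field on the input at this output position is [5.3 2.5 3.6 / 3.5 -0.2 1.7 / 0.5 5.6 5.1]. Elementwise product with the kernel and sum: 2.5·1 + 3.6·2 + -0.2·1 + 1.7·1 + 0.5·0.5 + 5.1·2.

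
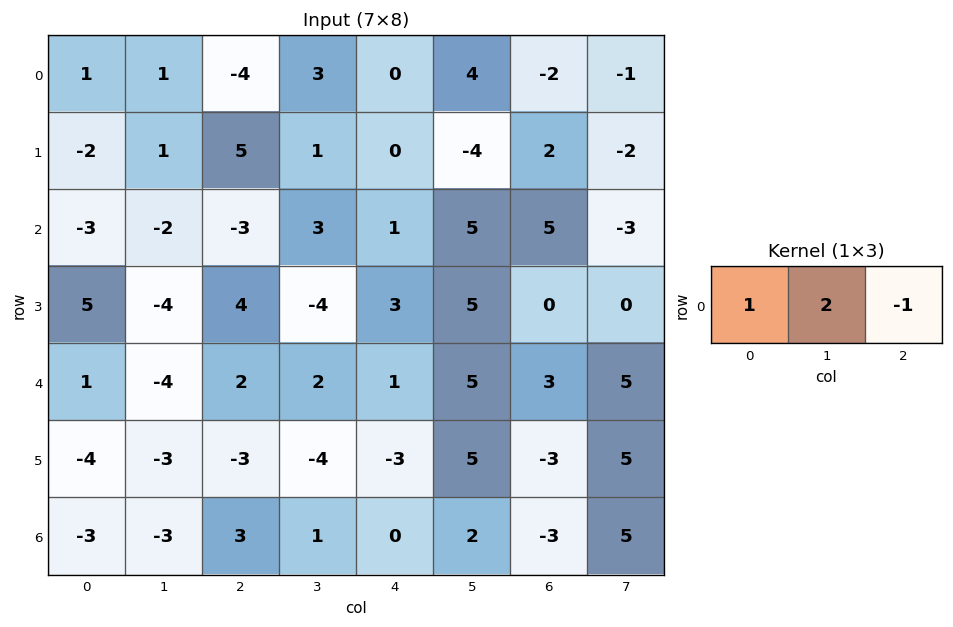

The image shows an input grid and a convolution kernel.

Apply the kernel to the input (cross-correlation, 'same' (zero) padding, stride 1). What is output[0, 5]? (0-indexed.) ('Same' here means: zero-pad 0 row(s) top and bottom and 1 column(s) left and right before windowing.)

The receptive field on the zero-padded input at this output position is [0 4 -2]. Elementwise product with the kernel and sum: 0·1 + 4·2 + -2·-1.

10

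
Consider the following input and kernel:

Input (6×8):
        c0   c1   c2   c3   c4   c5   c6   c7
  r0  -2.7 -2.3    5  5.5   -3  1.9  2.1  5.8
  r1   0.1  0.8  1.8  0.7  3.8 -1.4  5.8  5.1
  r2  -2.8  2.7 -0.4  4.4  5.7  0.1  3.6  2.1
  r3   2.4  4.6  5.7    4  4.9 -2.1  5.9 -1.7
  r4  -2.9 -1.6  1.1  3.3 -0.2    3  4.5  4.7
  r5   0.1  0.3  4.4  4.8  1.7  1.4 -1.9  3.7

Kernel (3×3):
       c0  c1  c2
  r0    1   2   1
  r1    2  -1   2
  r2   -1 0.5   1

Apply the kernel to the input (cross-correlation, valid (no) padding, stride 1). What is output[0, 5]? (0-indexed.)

17.3

The receptive field on the input at this output position is [1.9 2.1 5.8 / -1.4 5.8 5.1 / 0.1 3.6 2.1]. Elementwise product with the kernel and sum: 1.9·1 + 2.1·2 + 5.8·1 + -1.4·2 + 5.8·-1 + 5.1·2 + 0.1·-1 + 3.6·0.5 + 2.1·1.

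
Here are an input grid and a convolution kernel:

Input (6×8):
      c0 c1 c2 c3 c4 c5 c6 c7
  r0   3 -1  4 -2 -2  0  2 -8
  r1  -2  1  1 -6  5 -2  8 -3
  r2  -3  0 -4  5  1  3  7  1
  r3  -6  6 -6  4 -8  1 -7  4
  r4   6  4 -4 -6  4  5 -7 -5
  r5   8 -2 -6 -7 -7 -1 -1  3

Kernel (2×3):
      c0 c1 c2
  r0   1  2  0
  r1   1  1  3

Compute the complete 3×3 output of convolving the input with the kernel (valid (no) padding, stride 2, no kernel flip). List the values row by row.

3 10 25
-21 -20 -21
2 -50 3

Output[0,0]: The receptive field on the input at this output position is [3 -1 4 / -2 1 1]. Elementwise product with the kernel and sum: 3·1 + -1·2 + -2·1 + 1·1 + 1·3.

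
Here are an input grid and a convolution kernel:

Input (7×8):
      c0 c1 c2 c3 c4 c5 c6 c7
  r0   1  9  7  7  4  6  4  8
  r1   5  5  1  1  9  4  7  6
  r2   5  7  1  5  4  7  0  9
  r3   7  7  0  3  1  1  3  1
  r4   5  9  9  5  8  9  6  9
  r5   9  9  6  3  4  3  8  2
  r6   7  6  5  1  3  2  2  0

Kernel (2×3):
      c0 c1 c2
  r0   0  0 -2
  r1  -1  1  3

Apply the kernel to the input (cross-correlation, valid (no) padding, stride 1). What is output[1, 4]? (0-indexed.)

The receptive field on the input at this output position is [9 4 7 / 4 7 0]. Elementwise product with the kernel and sum: 7·-2 + 4·-1 + 7·1 + 0·3.

-11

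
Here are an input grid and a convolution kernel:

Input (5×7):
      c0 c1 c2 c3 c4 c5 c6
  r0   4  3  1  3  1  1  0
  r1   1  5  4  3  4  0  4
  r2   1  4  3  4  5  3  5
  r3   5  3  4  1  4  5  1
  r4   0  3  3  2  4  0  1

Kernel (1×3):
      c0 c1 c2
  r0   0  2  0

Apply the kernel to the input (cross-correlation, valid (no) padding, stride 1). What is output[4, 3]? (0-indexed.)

The receptive field on the input at this output position is [2 4 0]. Elementwise product with the kernel and sum: 4·2.

8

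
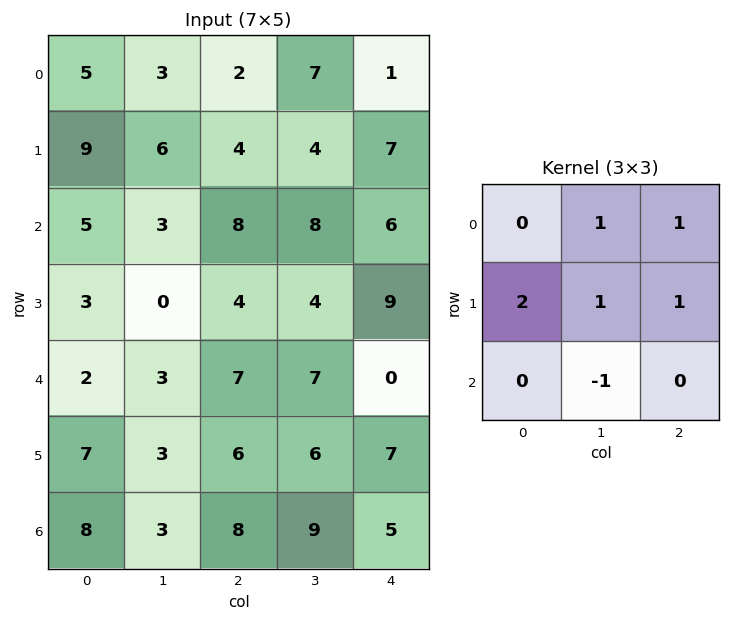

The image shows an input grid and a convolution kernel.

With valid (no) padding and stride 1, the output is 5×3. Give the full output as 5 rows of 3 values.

30 21 19
31 26 37
18 17 28
15 22 28
30 24 23

Output[0,0]: The receptive field on the input at this output position is [5 3 2 / 9 6 4 / 5 3 8]. Elementwise product with the kernel and sum: 3·1 + 2·1 + 9·2 + 6·1 + 4·1 + 3·-1.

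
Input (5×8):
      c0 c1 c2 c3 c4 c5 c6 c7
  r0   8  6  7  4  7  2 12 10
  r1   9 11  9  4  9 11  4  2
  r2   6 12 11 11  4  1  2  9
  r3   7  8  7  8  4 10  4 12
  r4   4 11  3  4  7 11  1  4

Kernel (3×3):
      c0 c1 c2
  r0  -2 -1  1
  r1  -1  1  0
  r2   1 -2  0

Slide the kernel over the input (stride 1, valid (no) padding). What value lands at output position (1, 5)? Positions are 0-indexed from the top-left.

-21

The receptive field on the input at this output position is [11 4 2 / 1 2 9 / 10 4 12]. Elementwise product with the kernel and sum: 11·-2 + 4·-1 + 2·1 + 1·-1 + 2·1 + 10·1 + 4·-2.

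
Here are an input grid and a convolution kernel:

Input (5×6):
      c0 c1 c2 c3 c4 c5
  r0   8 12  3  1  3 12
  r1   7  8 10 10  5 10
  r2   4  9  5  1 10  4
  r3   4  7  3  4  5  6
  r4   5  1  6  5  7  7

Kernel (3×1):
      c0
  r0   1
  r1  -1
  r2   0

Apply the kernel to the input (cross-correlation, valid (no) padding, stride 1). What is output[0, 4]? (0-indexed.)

The receptive field on the input at this output position is [3 / 5 / 10]. Elementwise product with the kernel and sum: 3·1 + 5·-1.

-2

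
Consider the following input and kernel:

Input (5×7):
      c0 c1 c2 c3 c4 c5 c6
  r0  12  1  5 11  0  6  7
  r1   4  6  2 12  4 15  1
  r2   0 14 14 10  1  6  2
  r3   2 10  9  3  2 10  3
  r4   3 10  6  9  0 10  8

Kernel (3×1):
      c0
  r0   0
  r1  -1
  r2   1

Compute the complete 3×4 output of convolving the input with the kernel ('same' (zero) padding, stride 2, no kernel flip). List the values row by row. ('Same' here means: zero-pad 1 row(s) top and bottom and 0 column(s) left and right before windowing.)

-8 -3 4 -6
2 -5 1 1
-3 -6 0 -8

Output[0,0]: The receptive field on the zero-padded input at this output position is [0 / 12 / 4]. Elementwise product with the kernel and sum: 12·-1 + 4·1.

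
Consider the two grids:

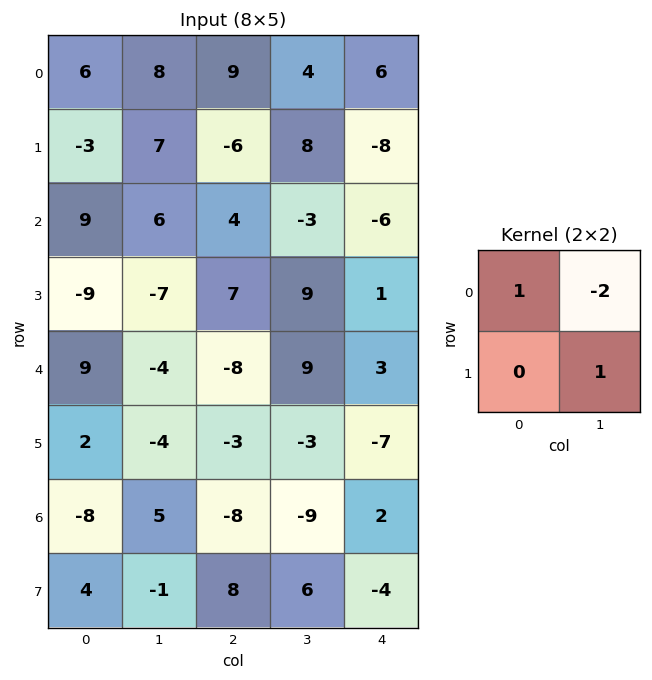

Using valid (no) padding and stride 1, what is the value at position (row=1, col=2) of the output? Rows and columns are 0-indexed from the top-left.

-25

The receptive field on the input at this output position is [-6 8 / 4 -3]. Elementwise product with the kernel and sum: -6·1 + 8·-2 + -3·1.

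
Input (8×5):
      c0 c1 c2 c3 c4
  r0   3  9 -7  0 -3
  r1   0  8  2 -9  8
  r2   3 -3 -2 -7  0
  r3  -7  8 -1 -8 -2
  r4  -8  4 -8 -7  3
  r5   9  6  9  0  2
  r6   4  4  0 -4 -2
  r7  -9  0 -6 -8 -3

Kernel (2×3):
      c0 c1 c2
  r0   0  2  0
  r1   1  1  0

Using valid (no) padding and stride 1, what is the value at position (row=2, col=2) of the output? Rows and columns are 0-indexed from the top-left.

-23

The receptive field on the input at this output position is [-2 -7 0 / -1 -8 -2]. Elementwise product with the kernel and sum: -7·2 + -1·1 + -8·1.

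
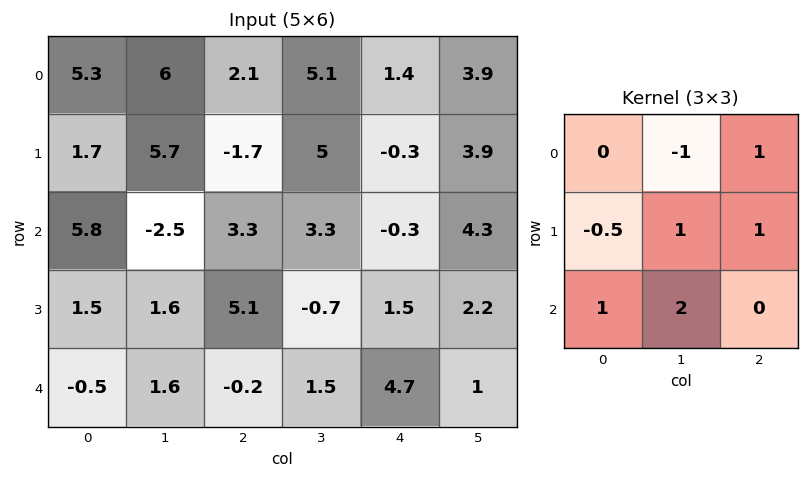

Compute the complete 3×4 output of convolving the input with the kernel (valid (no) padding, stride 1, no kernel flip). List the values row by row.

0.05 7.55 11.75 6.3
-4.8 26.35 -0.25 8.85
14.45 4.8 -2.55 19.55

Output[0,0]: The receptive field on the input at this output position is [5.3 6 2.1 / 1.7 5.7 -1.7 / 5.8 -2.5 3.3]. Elementwise product with the kernel and sum: 6·-1 + 2.1·1 + 1.7·-0.5 + 5.7·1 + -1.7·1 + 5.8·1 + -2.5·2.
Output[0,1]: The receptive field on the input at this output position is [6 2.1 5.1 / 5.7 -1.7 5 / -2.5 3.3 3.3]. Elementwise product with the kernel and sum: 2.1·-1 + 5.1·1 + 5.7·-0.5 + -1.7·1 + 5·1 + -2.5·1 + 3.3·2.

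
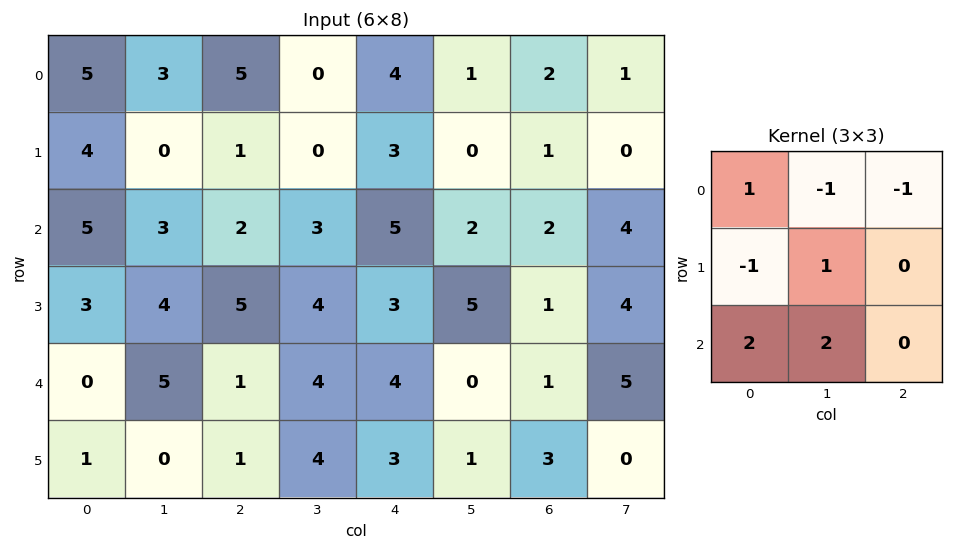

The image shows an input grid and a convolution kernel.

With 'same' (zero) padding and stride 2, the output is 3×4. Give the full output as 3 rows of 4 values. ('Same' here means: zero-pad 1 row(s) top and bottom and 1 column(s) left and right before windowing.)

Output[0,0]: The receptive field on the zero-padded input at this output position is [0 0 0 / 0 5 3 / 0 4 0]. Elementwise product with the kernel and sum: 0·1 + 0·-1 + 0·-1 + 0·-1 + 5·1 + 0·2 + 4·2.

13 4 10 3
7 16 13 11
-5 -7 10 9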